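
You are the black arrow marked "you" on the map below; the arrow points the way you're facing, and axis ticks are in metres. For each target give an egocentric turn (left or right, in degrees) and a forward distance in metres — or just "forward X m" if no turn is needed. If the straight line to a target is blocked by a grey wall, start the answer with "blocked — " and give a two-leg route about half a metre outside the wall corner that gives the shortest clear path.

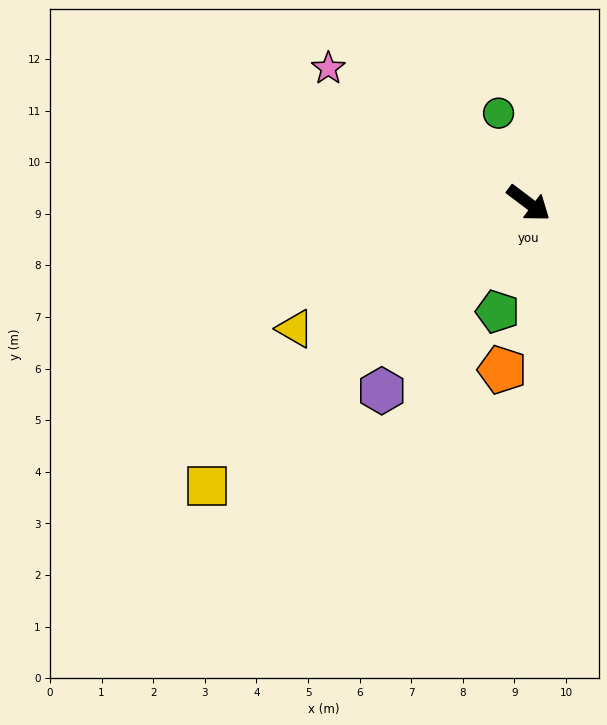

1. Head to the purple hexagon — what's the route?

turn right 91°, forward 4.6 m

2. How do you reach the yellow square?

turn right 102°, forward 8.3 m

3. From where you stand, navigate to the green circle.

turn left 145°, forward 1.8 m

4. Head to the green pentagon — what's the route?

turn right 69°, forward 2.2 m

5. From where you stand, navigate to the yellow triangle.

turn right 115°, forward 5.1 m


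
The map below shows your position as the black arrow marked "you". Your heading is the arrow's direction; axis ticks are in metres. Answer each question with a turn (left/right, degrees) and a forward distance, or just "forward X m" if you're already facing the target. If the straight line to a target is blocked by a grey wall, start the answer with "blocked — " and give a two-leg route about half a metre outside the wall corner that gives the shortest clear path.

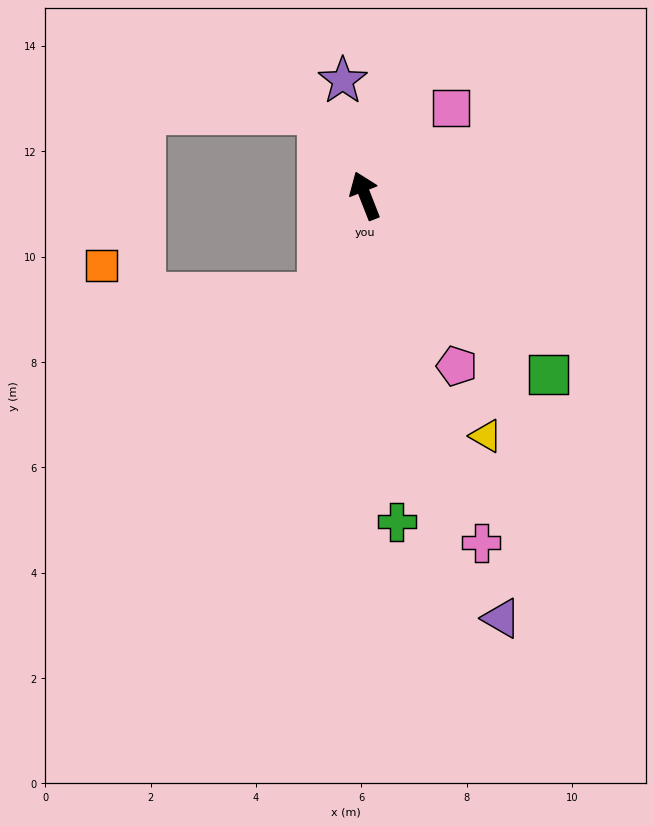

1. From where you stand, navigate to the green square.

turn right 156°, forward 4.9 m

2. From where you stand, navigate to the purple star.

turn right 10°, forward 2.2 m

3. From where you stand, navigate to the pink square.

turn right 66°, forward 2.3 m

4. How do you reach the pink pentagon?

turn right 173°, forward 3.7 m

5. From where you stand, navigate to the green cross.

turn left 164°, forward 6.2 m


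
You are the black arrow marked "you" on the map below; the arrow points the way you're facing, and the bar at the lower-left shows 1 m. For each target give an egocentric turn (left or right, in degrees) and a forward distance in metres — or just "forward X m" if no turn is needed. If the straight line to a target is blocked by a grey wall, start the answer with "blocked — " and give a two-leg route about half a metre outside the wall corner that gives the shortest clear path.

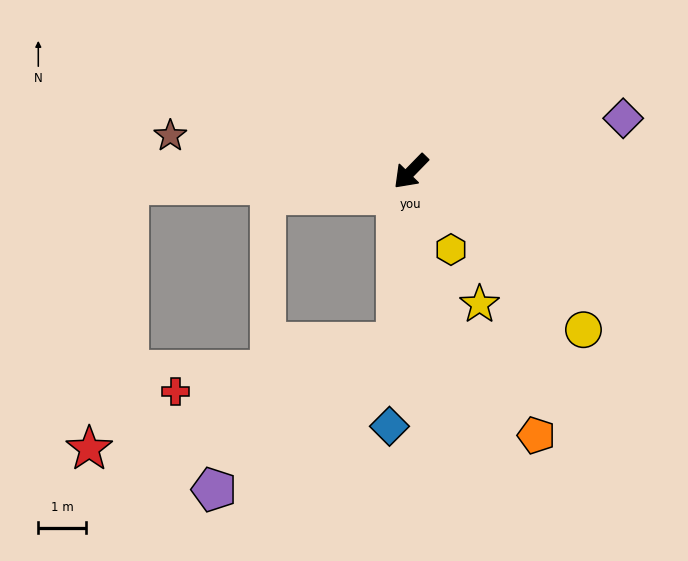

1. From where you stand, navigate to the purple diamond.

turn left 148°, forward 4.5 m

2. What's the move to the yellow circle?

turn left 92°, forward 4.9 m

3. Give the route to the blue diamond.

turn left 39°, forward 5.3 m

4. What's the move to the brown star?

turn right 54°, forward 5.0 m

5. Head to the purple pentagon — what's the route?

blocked — turn left 40°, forward 3.6 m, then turn right 47°, forward 4.9 m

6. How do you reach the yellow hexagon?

turn left 71°, forward 1.8 m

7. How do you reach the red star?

blocked — turn right 43°, forward 5.9 m, then turn left 79°, forward 5.6 m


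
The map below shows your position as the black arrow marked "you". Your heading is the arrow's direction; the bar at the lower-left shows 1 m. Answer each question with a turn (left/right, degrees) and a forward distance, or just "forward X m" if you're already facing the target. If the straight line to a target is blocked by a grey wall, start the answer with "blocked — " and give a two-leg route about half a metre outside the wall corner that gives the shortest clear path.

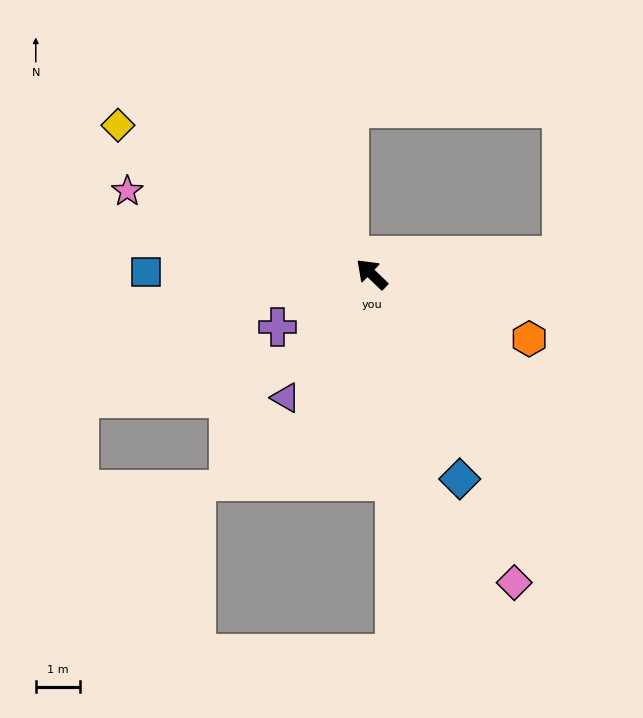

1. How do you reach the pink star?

turn left 25°, forward 5.8 m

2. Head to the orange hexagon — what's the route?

turn right 158°, forward 3.8 m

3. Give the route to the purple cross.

turn left 73°, forward 2.4 m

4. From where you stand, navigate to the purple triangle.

turn left 99°, forward 3.4 m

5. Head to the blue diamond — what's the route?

turn left 157°, forward 5.0 m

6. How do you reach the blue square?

turn left 43°, forward 5.1 m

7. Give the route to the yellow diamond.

turn left 13°, forward 6.6 m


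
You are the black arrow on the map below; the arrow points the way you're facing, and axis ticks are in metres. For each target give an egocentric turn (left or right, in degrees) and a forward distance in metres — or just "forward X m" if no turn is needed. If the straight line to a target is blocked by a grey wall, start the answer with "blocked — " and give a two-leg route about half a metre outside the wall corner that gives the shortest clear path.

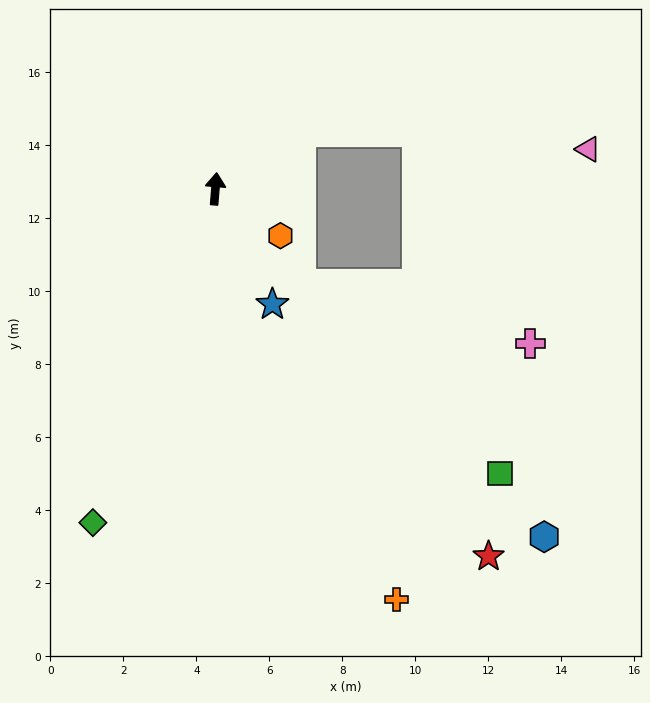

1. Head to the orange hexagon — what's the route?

turn right 121°, forward 2.2 m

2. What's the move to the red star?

turn right 139°, forward 12.5 m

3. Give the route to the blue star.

turn right 149°, forward 3.5 m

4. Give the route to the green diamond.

turn left 164°, forward 9.7 m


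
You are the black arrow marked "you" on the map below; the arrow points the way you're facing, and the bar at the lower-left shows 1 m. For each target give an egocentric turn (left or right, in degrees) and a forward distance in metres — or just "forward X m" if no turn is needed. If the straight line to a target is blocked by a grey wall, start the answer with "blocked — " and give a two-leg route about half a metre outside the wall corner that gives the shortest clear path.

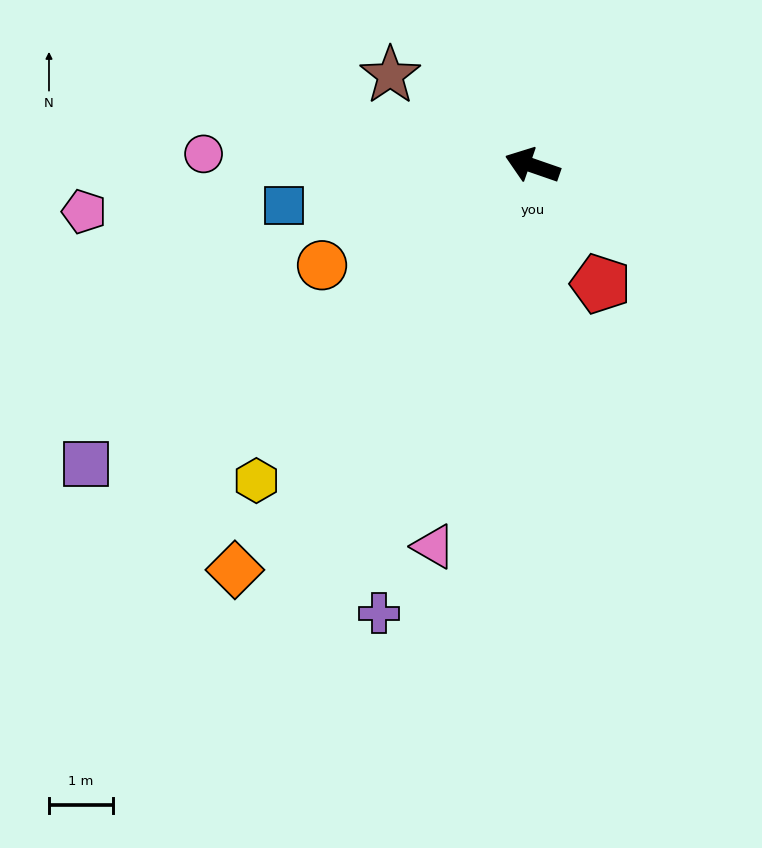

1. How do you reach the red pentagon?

turn left 139°, forward 2.1 m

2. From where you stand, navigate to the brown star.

turn right 13°, forward 2.6 m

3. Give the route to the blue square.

turn left 28°, forward 3.9 m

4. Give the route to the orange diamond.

turn left 73°, forward 7.8 m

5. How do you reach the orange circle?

turn left 44°, forward 3.6 m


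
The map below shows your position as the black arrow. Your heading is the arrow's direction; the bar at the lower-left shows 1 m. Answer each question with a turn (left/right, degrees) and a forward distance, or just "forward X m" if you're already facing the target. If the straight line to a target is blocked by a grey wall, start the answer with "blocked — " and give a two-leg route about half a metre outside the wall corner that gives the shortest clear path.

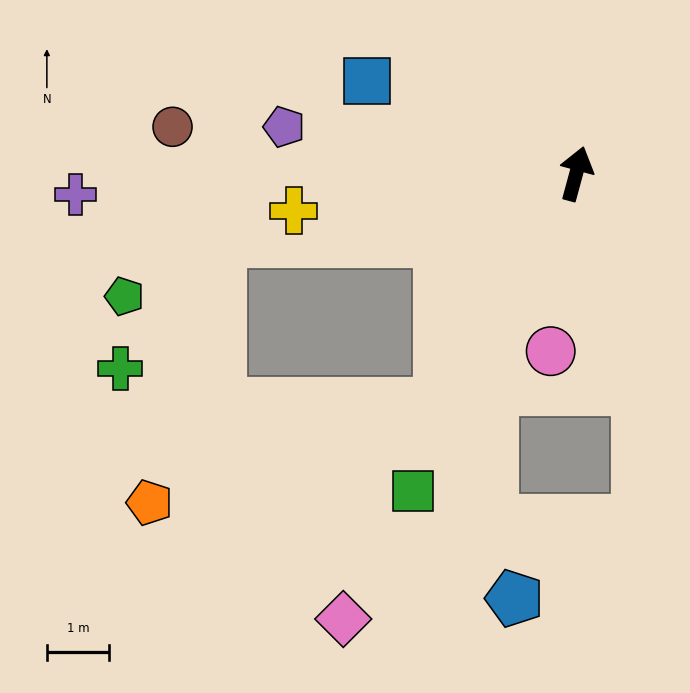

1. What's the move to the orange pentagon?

blocked — turn left 165°, forward 4.3 m, then turn right 41°, forward 4.9 m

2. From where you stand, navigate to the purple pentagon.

turn left 96°, forward 4.7 m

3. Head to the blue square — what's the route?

turn left 81°, forward 3.7 m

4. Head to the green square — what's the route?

turn left 168°, forward 5.7 m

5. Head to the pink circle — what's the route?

turn right 173°, forward 2.9 m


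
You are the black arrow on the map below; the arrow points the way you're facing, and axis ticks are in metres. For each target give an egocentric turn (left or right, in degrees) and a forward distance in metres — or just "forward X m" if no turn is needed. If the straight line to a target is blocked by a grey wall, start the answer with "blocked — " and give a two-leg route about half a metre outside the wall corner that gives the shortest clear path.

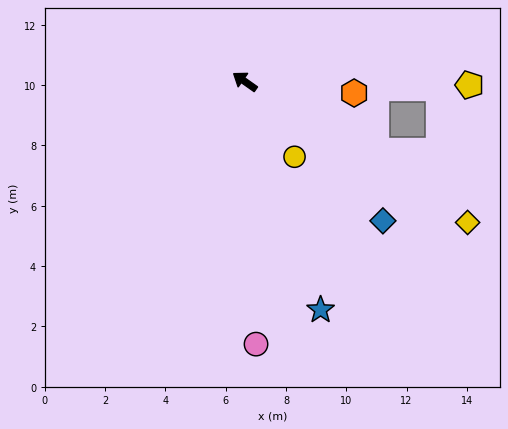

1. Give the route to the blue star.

turn left 144°, forward 8.0 m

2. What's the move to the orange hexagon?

turn right 151°, forward 3.6 m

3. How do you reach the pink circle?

turn left 128°, forward 8.7 m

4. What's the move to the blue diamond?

turn left 170°, forward 6.5 m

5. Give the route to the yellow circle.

turn left 159°, forward 3.0 m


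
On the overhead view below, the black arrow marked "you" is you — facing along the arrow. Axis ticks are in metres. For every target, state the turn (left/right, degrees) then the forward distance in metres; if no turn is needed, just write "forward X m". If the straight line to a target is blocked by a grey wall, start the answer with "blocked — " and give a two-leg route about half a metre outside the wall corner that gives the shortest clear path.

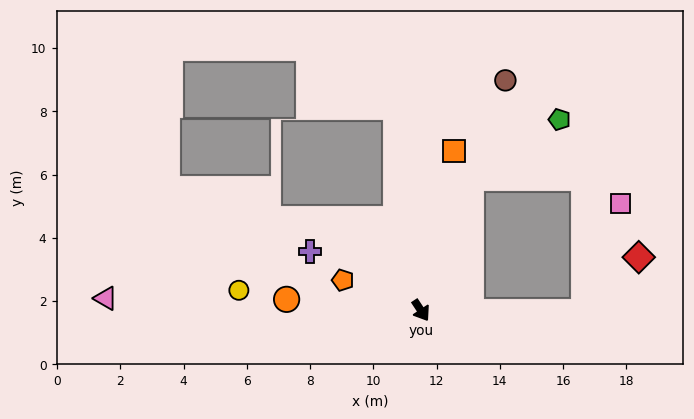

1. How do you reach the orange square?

turn left 135°, forward 5.2 m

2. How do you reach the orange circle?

turn right 128°, forward 4.3 m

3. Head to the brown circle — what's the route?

turn left 126°, forward 7.7 m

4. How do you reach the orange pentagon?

turn right 145°, forward 2.6 m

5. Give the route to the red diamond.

blocked — turn left 56°, forward 5.2 m, then turn left 46°, forward 2.5 m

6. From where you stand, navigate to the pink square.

blocked — turn left 56°, forward 5.2 m, then turn left 72°, forward 3.6 m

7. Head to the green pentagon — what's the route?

blocked — turn left 126°, forward 4.5 m, then turn right 36°, forward 3.3 m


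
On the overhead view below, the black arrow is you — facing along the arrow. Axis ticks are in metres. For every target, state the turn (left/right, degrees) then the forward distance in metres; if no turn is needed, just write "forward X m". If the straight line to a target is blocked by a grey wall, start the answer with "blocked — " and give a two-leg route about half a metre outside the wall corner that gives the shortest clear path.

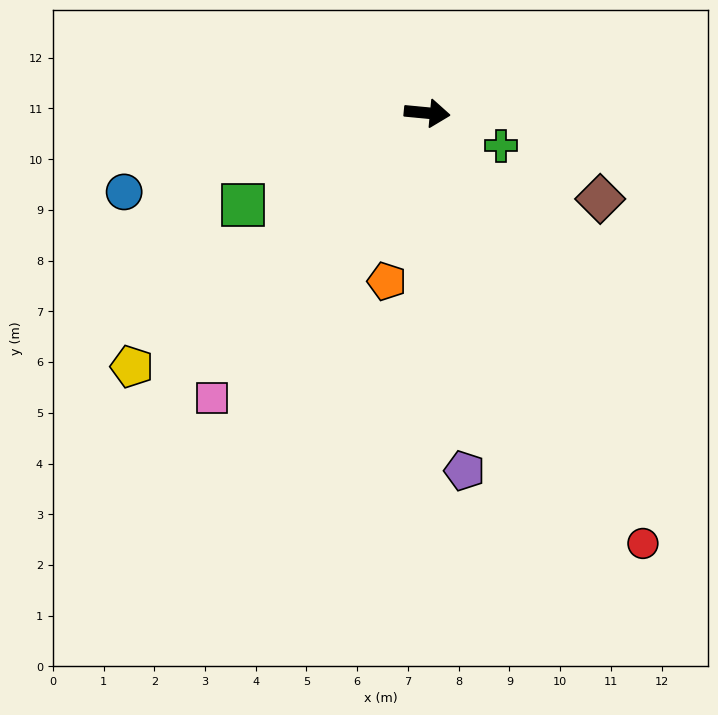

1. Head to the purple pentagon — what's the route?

turn right 79°, forward 7.1 m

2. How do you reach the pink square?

turn right 122°, forward 7.0 m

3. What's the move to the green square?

turn right 148°, forward 4.1 m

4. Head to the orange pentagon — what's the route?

turn right 98°, forward 3.4 m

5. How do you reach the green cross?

turn right 18°, forward 1.6 m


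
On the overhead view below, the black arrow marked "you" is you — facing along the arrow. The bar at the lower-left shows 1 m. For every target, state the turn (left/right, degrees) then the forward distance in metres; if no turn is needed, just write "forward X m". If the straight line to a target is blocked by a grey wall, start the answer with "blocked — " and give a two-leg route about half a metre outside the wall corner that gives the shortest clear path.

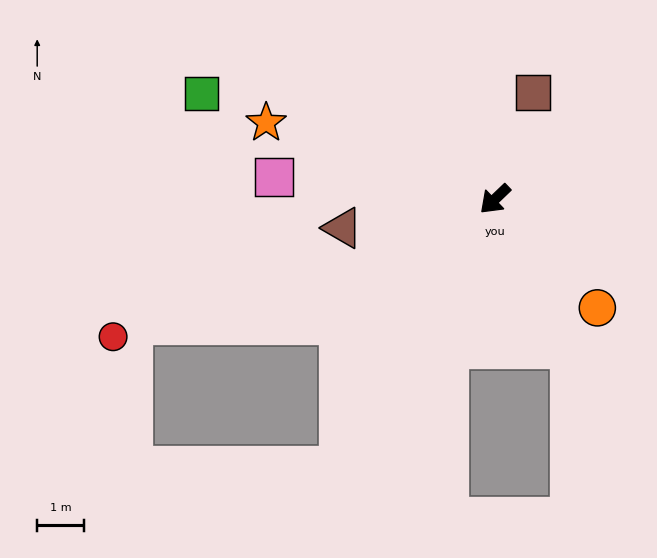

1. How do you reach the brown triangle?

turn right 33°, forward 3.3 m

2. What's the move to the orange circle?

turn left 90°, forward 3.2 m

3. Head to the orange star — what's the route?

turn right 62°, forward 5.1 m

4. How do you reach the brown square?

turn right 154°, forward 2.4 m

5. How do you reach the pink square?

turn right 50°, forward 4.7 m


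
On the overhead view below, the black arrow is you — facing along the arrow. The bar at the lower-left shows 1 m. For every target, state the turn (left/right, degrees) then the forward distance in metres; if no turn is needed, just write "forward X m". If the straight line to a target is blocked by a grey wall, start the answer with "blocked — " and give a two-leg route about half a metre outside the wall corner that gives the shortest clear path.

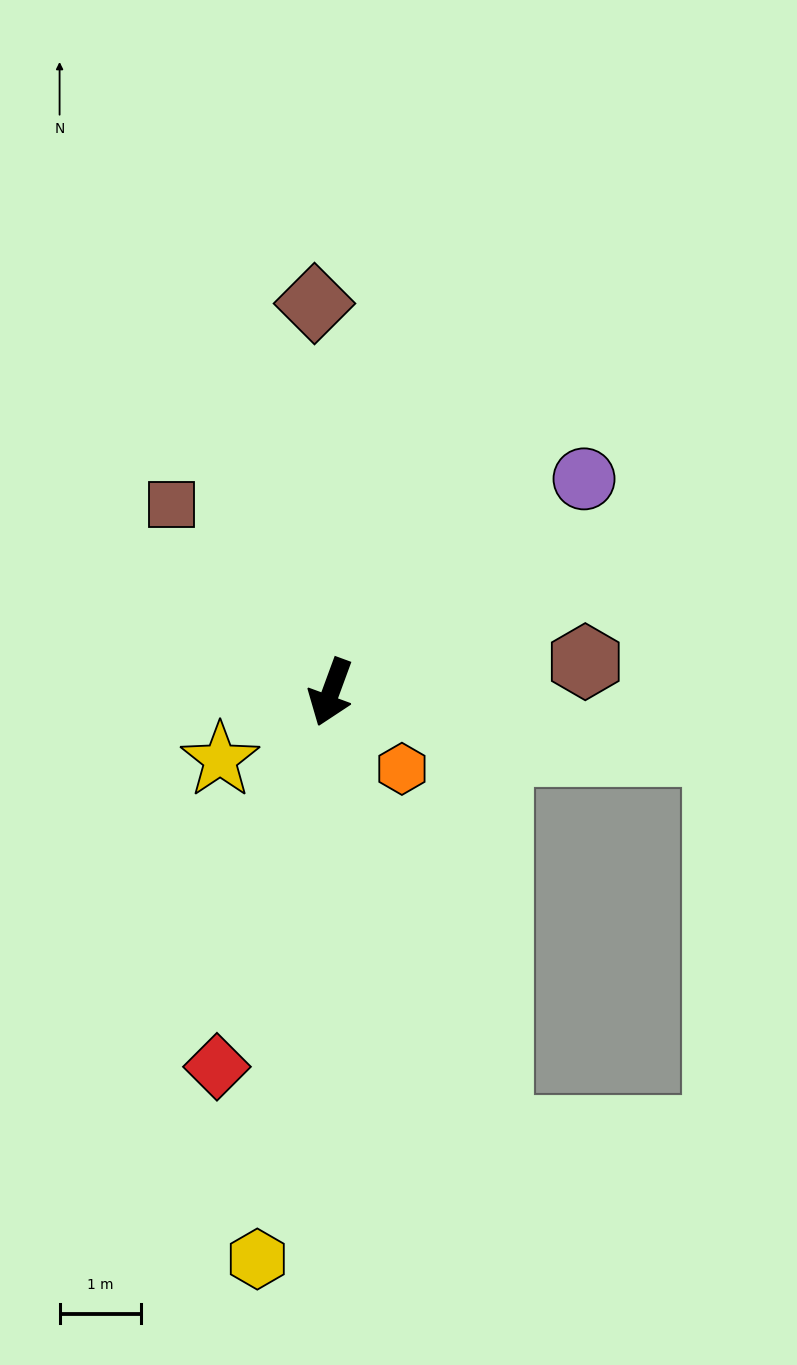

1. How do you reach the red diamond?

turn left 3°, forward 4.8 m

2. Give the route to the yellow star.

turn right 38°, forward 1.6 m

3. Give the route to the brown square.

turn right 120°, forward 3.0 m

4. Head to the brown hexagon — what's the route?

turn left 117°, forward 3.2 m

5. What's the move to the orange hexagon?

turn left 63°, forward 1.3 m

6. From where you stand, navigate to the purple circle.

turn left 150°, forward 4.1 m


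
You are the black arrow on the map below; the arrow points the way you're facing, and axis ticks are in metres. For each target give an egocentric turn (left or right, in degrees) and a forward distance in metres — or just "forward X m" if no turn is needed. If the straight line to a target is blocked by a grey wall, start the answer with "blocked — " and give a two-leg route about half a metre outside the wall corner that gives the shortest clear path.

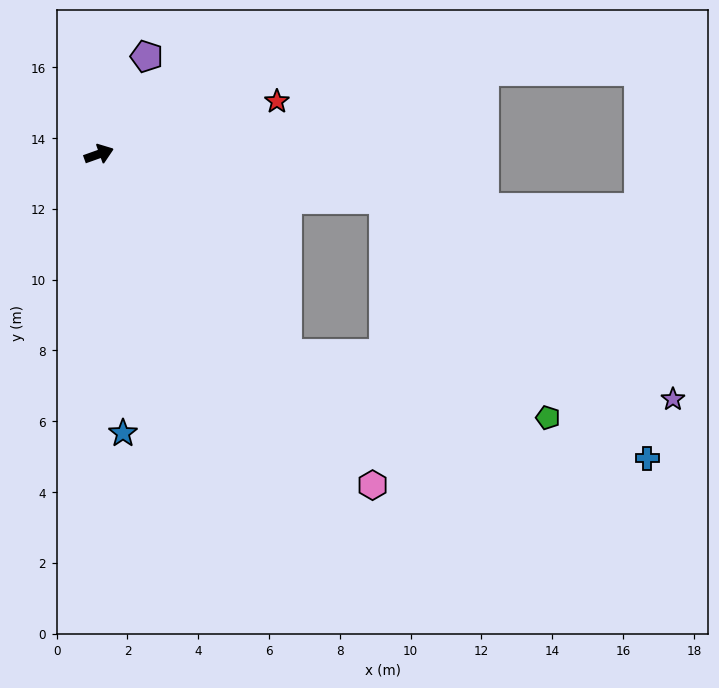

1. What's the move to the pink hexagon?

turn right 70°, forward 12.1 m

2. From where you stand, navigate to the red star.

turn right 3°, forward 5.2 m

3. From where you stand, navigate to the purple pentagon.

turn left 44°, forward 3.1 m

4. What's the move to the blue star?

turn right 105°, forward 7.9 m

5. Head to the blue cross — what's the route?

blocked — turn right 29°, forward 8.1 m, then turn right 35°, forward 10.5 m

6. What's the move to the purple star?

blocked — turn right 29°, forward 8.1 m, then turn right 25°, forward 9.9 m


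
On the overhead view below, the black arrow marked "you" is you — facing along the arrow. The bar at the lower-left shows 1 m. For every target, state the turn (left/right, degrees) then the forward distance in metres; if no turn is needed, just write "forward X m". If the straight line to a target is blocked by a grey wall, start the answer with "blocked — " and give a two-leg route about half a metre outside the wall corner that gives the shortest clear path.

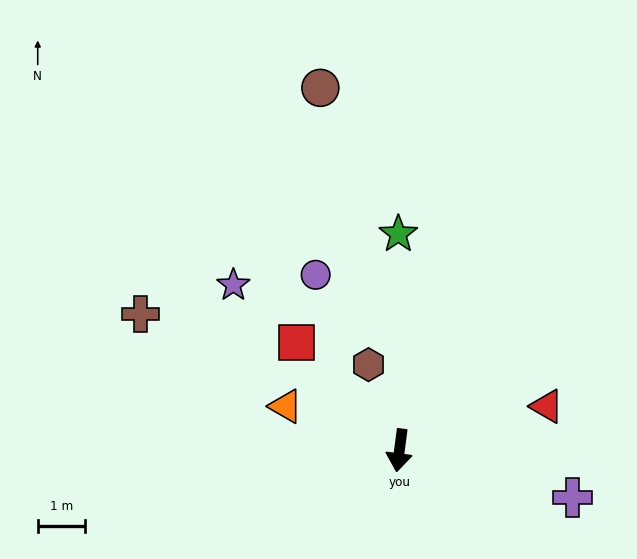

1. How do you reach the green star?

turn right 172°, forward 4.6 m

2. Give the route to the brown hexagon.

turn right 153°, forward 1.9 m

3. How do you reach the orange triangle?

turn right 104°, forward 2.6 m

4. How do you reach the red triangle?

turn left 114°, forward 3.3 m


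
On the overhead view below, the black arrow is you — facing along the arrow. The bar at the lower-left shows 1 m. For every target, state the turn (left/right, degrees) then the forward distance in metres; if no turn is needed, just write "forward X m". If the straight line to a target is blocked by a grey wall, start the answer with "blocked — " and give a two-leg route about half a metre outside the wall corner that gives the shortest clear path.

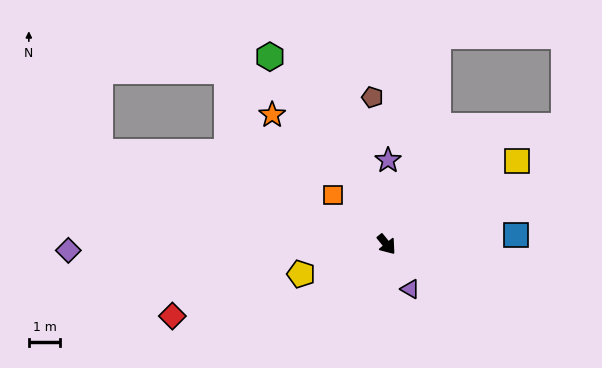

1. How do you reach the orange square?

turn right 172°, forward 2.3 m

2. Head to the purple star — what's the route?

turn left 140°, forward 2.7 m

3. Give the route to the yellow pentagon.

turn right 110°, forward 2.9 m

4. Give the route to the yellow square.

turn left 84°, forward 4.9 m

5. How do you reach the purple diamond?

turn right 128°, forward 10.1 m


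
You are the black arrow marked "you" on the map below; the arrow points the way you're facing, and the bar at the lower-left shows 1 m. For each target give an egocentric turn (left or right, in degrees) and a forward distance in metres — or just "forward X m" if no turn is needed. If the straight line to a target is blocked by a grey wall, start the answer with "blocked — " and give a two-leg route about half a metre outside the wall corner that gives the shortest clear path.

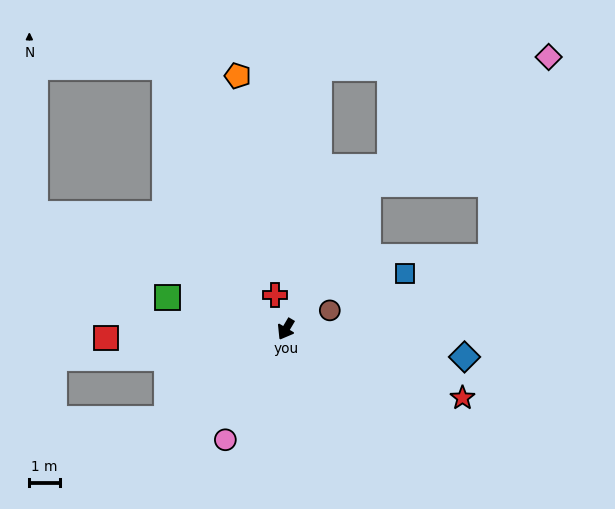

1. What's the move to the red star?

turn left 99°, forward 6.2 m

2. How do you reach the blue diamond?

turn left 112°, forward 5.9 m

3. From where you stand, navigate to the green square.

turn right 74°, forward 4.0 m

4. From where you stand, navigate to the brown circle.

turn left 144°, forward 1.6 m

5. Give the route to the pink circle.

forward 4.1 m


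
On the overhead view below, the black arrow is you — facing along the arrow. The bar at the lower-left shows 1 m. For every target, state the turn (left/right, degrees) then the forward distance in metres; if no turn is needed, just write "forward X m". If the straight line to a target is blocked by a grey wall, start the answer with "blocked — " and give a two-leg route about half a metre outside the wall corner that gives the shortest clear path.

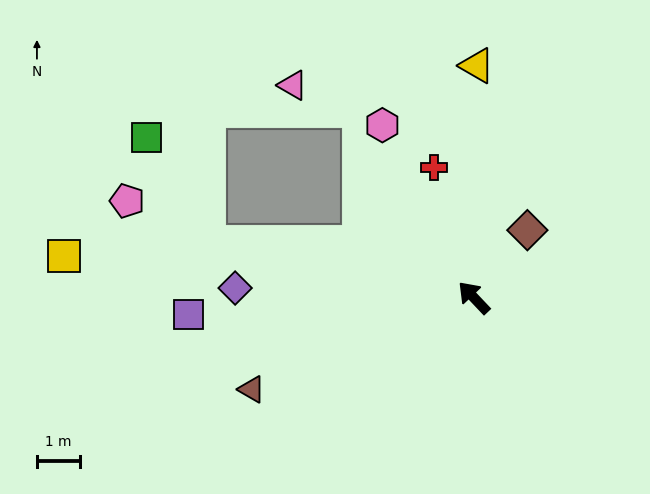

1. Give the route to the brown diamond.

turn right 82°, forward 2.0 m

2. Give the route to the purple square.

turn left 50°, forward 6.6 m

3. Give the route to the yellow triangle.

turn right 44°, forward 5.3 m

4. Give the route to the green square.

blocked — turn left 35°, forward 6.3 m, then turn right 48°, forward 2.8 m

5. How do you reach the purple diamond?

turn left 44°, forward 5.5 m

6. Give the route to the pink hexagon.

turn right 15°, forward 4.5 m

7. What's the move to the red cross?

turn right 26°, forward 3.1 m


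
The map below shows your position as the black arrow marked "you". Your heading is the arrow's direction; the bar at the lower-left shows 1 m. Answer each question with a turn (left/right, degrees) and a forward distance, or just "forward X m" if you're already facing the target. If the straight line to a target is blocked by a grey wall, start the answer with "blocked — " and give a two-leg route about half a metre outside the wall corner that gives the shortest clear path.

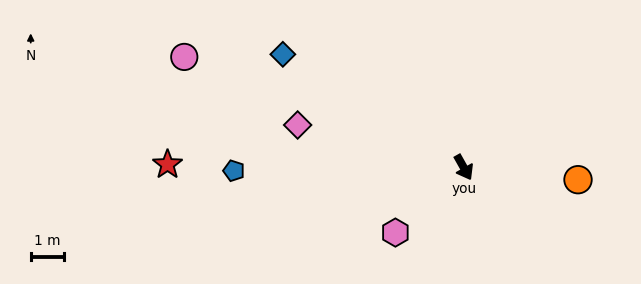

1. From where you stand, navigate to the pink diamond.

turn right 134°, forward 5.2 m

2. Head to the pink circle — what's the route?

turn right 141°, forward 9.2 m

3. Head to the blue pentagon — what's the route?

turn right 119°, forward 7.0 m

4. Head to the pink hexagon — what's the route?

turn right 76°, forward 2.9 m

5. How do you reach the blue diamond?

turn right 151°, forward 6.5 m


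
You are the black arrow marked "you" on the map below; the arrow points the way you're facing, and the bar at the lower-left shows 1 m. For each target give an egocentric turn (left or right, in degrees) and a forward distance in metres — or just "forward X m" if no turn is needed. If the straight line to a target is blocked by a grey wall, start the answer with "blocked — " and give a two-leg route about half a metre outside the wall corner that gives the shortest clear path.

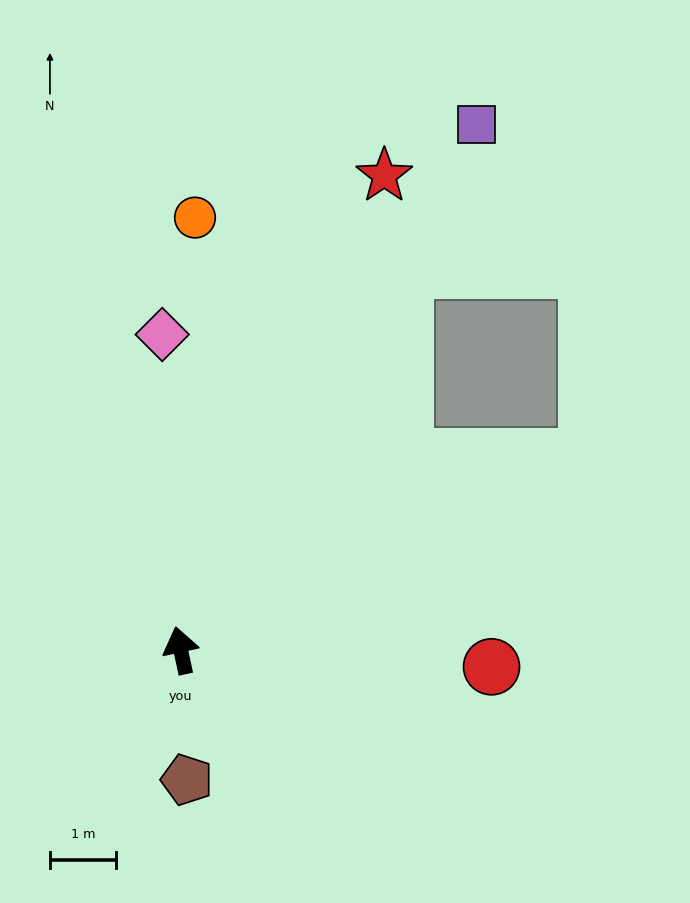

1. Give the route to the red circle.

turn right 105°, forward 4.7 m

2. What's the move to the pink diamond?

turn right 9°, forward 4.8 m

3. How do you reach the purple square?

turn right 42°, forward 9.1 m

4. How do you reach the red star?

turn right 35°, forward 7.8 m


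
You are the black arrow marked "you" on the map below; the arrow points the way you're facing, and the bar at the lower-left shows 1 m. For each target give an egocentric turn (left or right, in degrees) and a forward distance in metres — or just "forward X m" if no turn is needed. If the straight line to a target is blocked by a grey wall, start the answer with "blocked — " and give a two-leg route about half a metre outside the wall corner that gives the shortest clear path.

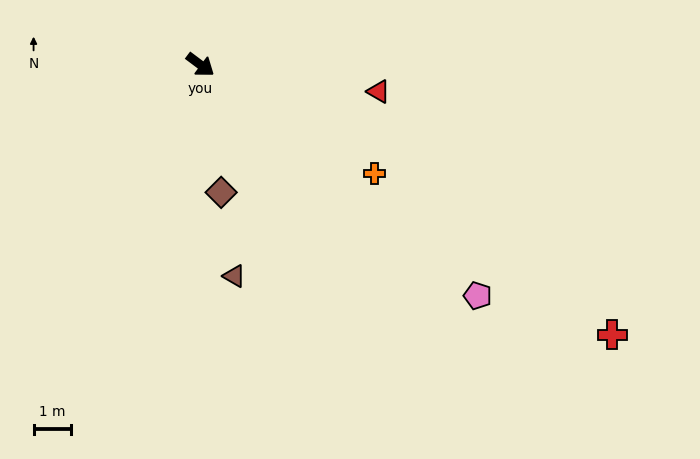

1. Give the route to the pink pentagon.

turn right 3°, forward 9.6 m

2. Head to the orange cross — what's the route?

turn left 5°, forward 5.4 m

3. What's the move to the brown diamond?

turn right 44°, forward 3.4 m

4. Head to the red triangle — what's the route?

turn left 28°, forward 4.8 m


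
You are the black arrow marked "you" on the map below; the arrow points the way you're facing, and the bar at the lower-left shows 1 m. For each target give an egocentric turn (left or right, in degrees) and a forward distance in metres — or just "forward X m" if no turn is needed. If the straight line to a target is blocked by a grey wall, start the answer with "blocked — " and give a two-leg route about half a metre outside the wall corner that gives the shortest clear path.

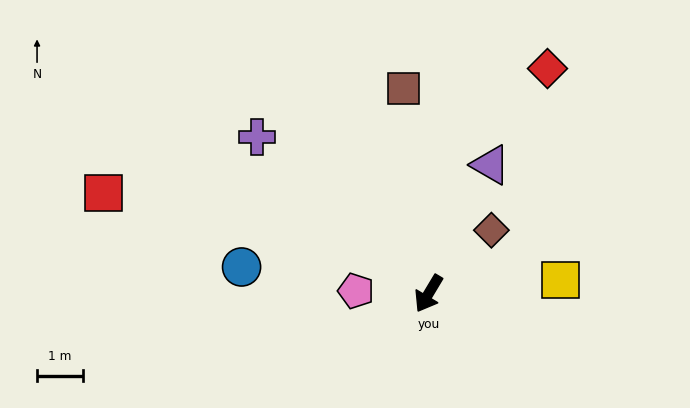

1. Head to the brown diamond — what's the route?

turn left 166°, forward 2.0 m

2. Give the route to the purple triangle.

turn right 175°, forward 3.1 m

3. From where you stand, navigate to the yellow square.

turn left 127°, forward 2.9 m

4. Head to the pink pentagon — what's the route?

turn right 61°, forward 1.6 m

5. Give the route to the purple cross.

turn right 101°, forward 5.1 m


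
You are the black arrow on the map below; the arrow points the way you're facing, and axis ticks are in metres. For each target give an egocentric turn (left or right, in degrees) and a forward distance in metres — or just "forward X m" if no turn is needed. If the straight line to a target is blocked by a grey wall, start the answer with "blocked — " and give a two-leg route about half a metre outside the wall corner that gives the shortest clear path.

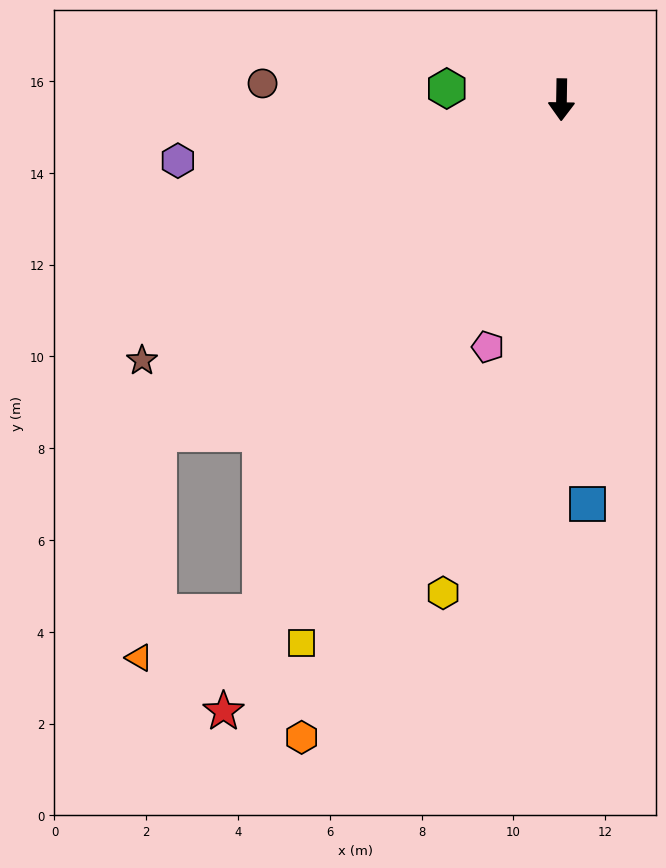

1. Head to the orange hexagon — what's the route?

turn right 21°, forward 15.0 m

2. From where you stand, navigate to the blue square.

turn left 5°, forward 8.8 m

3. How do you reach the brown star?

turn right 57°, forward 10.8 m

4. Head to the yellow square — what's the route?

turn right 25°, forward 13.1 m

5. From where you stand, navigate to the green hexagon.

turn right 95°, forward 2.5 m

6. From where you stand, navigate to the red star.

turn right 28°, forward 15.2 m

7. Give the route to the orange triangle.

blocked — turn right 29°, forward 13.0 m, then turn right 40°, forward 2.8 m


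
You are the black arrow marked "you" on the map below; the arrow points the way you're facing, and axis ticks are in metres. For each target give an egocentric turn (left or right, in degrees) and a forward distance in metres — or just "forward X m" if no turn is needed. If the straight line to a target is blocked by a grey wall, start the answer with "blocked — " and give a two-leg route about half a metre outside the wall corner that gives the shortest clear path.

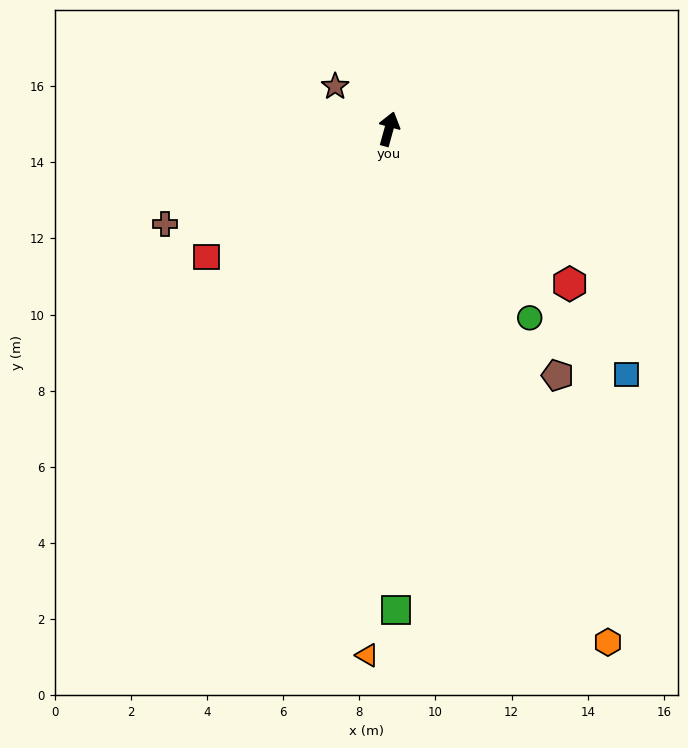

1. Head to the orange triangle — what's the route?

turn right 167°, forward 13.8 m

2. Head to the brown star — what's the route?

turn left 67°, forward 1.8 m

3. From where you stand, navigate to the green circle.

turn right 128°, forward 6.2 m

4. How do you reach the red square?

turn left 140°, forward 5.8 m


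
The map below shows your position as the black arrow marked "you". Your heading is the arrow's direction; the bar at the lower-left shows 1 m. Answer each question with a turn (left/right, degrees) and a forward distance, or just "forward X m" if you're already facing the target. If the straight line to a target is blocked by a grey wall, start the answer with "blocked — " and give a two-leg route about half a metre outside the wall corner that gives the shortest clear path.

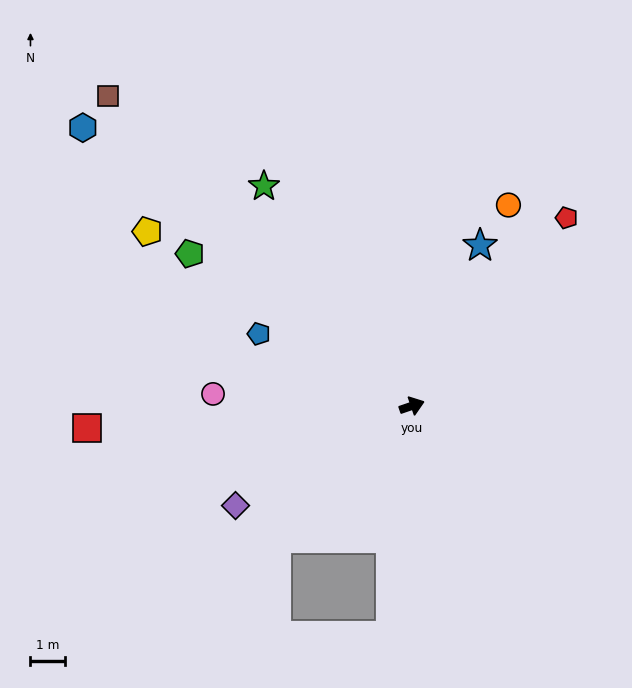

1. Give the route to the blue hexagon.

turn left 121°, forward 12.5 m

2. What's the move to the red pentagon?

turn left 32°, forward 7.1 m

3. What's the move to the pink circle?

turn left 158°, forward 5.8 m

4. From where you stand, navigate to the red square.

turn left 165°, forward 9.4 m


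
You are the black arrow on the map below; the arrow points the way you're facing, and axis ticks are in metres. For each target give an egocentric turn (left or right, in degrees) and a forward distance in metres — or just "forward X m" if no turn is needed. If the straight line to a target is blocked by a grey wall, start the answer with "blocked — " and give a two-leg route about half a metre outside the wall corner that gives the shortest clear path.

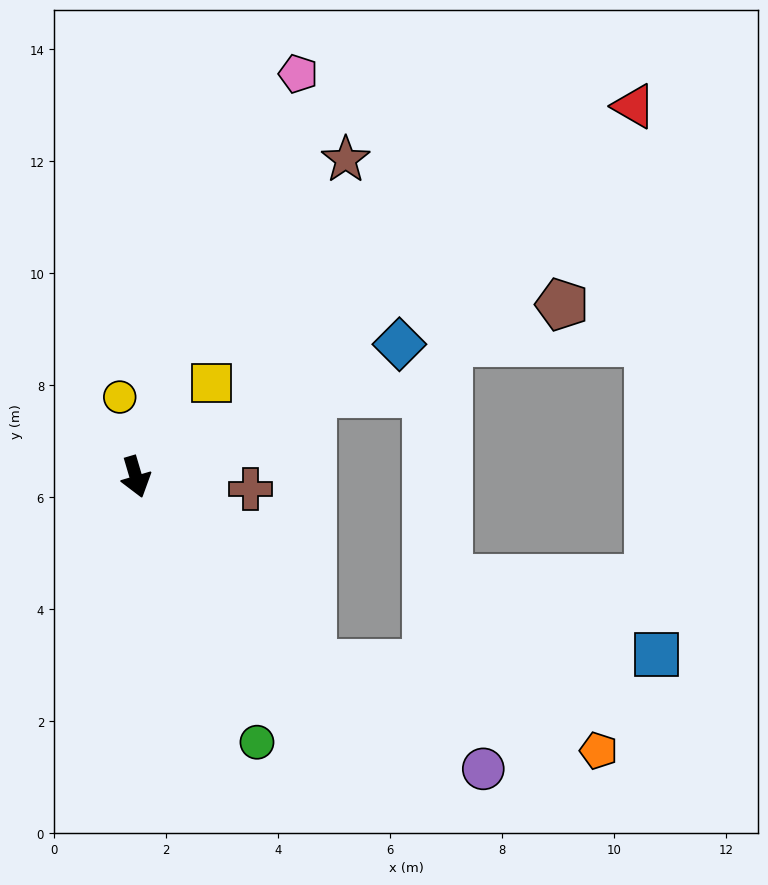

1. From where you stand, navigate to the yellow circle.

turn left 175°, forward 1.5 m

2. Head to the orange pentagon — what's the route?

blocked — turn left 27°, forward 4.6 m, then turn left 29°, forward 5.3 m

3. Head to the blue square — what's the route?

blocked — turn left 27°, forward 4.6 m, then turn left 48°, forward 6.1 m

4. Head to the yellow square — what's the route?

turn left 125°, forward 2.2 m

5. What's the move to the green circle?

turn left 8°, forward 5.2 m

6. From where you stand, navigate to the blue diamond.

turn left 100°, forward 5.3 m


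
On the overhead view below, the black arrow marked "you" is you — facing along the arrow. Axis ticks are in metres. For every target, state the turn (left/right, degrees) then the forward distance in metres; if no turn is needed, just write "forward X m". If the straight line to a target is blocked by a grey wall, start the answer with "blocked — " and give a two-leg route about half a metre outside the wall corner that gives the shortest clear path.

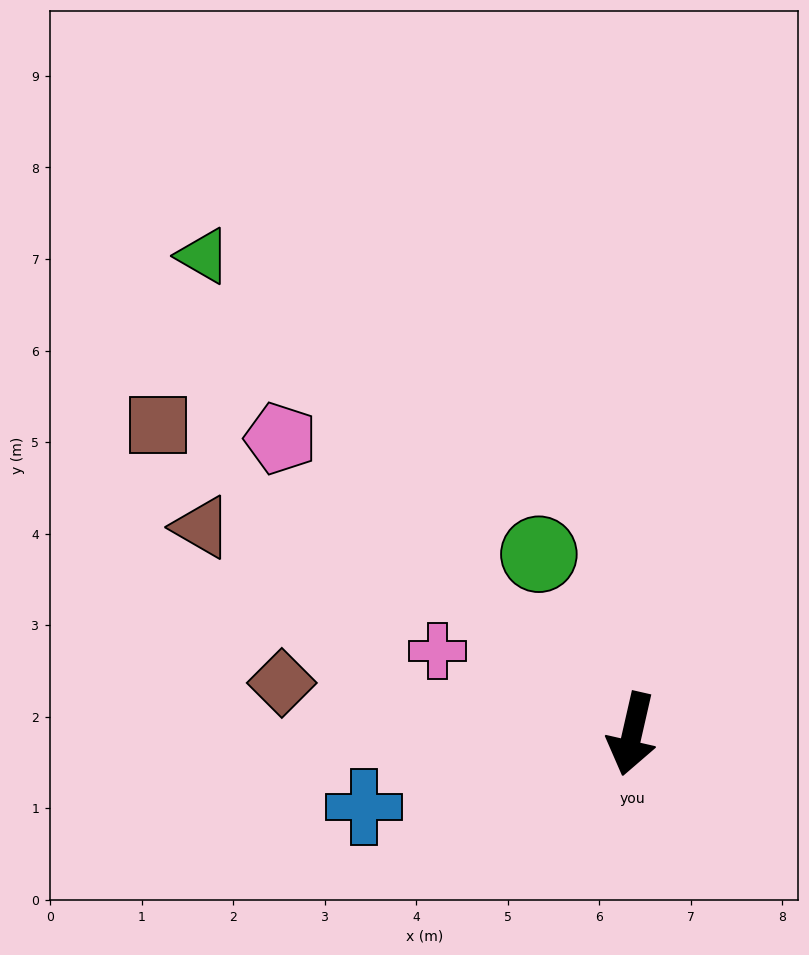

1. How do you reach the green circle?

turn right 140°, forward 2.2 m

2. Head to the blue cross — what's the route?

turn right 62°, forward 3.0 m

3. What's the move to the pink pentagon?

turn right 117°, forward 5.0 m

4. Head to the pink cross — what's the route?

turn right 100°, forward 2.3 m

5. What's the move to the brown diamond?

turn right 85°, forward 3.9 m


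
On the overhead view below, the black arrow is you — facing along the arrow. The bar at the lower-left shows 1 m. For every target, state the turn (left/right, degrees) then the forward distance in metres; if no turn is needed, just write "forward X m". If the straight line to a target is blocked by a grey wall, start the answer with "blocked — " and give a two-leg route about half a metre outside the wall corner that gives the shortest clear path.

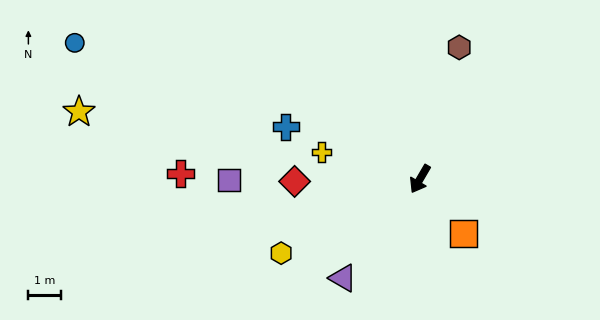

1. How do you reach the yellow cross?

turn right 75°, forward 3.1 m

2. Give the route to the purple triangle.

turn right 8°, forward 3.9 m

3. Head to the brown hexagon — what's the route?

turn right 166°, forward 4.2 m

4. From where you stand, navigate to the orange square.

turn left 69°, forward 2.2 m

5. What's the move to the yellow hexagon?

turn right 32°, forward 4.9 m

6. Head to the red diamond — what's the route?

turn right 59°, forward 3.9 m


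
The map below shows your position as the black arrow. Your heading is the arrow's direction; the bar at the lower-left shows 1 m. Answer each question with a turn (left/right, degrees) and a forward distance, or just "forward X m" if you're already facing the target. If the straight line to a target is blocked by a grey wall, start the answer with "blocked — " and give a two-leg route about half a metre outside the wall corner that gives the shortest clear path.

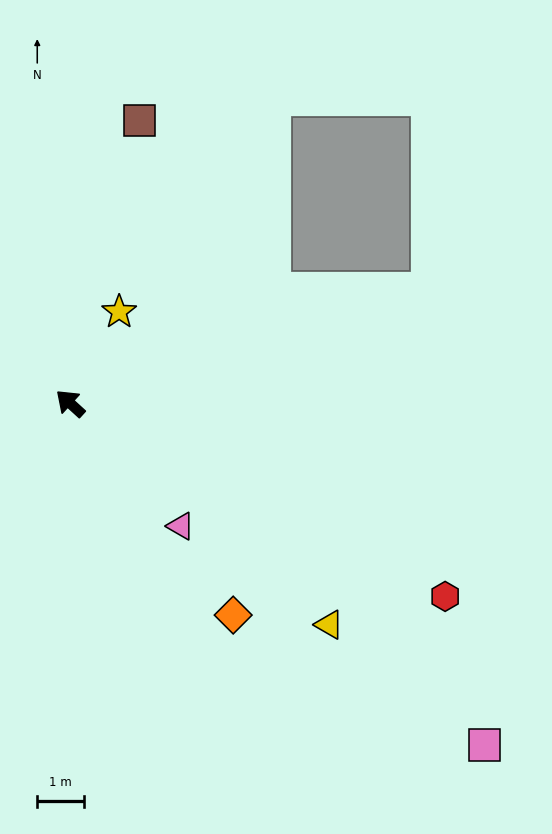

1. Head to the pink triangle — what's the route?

turn left 174°, forward 3.6 m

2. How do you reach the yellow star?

turn right 76°, forward 2.2 m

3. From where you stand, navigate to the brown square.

turn right 61°, forward 6.3 m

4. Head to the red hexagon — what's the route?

turn right 165°, forward 9.1 m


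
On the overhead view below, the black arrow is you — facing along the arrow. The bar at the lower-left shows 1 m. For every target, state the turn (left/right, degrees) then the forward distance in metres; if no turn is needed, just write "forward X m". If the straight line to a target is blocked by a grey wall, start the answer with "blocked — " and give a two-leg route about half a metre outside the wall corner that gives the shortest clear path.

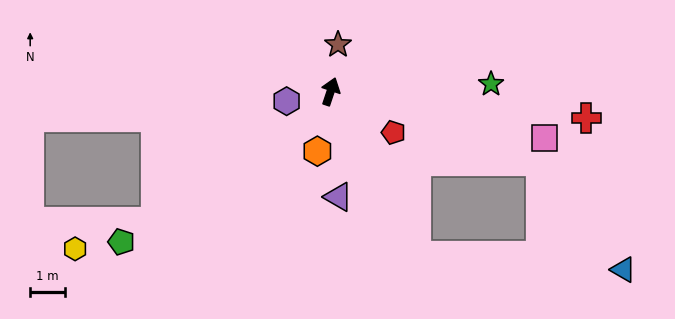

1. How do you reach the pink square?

turn right 84°, forward 6.3 m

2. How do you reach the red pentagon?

turn right 105°, forward 2.2 m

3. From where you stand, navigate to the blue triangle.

blocked — turn right 90°, forward 6.4 m, then turn right 34°, forward 3.9 m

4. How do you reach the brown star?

turn left 9°, forward 1.4 m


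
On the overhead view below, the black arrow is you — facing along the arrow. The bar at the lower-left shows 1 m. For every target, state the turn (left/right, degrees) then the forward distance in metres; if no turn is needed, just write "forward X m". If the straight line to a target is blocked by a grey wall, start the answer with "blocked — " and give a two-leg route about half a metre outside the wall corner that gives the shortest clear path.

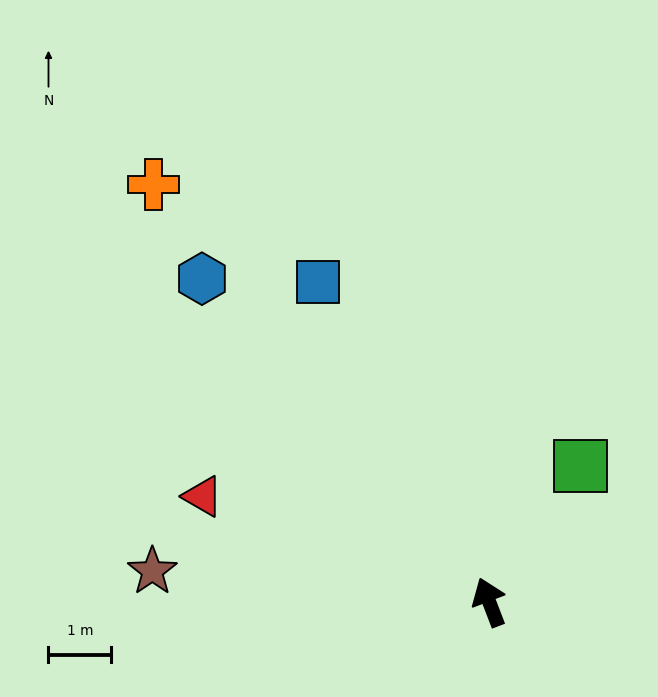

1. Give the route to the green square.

turn right 55°, forward 2.6 m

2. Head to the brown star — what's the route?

turn left 64°, forward 5.4 m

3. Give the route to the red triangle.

turn left 49°, forward 4.9 m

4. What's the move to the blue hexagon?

turn left 21°, forward 6.9 m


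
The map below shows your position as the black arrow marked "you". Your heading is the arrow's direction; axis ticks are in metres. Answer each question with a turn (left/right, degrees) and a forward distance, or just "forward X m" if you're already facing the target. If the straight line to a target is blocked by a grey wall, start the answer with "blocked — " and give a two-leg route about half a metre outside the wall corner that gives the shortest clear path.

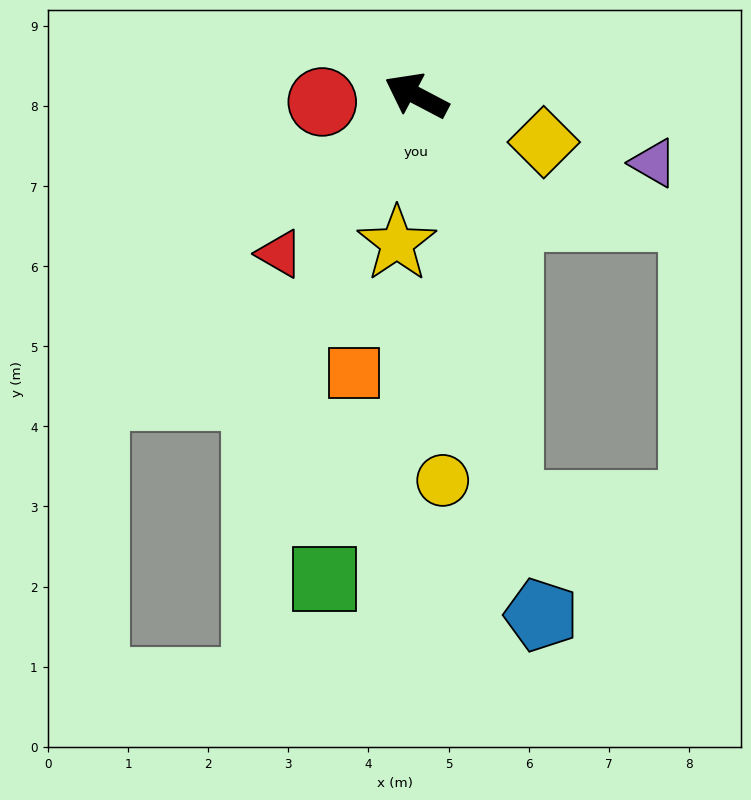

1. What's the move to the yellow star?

turn left 110°, forward 1.9 m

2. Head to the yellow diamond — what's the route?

turn right 172°, forward 1.7 m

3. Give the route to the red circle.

turn left 32°, forward 1.2 m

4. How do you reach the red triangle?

turn left 77°, forward 2.6 m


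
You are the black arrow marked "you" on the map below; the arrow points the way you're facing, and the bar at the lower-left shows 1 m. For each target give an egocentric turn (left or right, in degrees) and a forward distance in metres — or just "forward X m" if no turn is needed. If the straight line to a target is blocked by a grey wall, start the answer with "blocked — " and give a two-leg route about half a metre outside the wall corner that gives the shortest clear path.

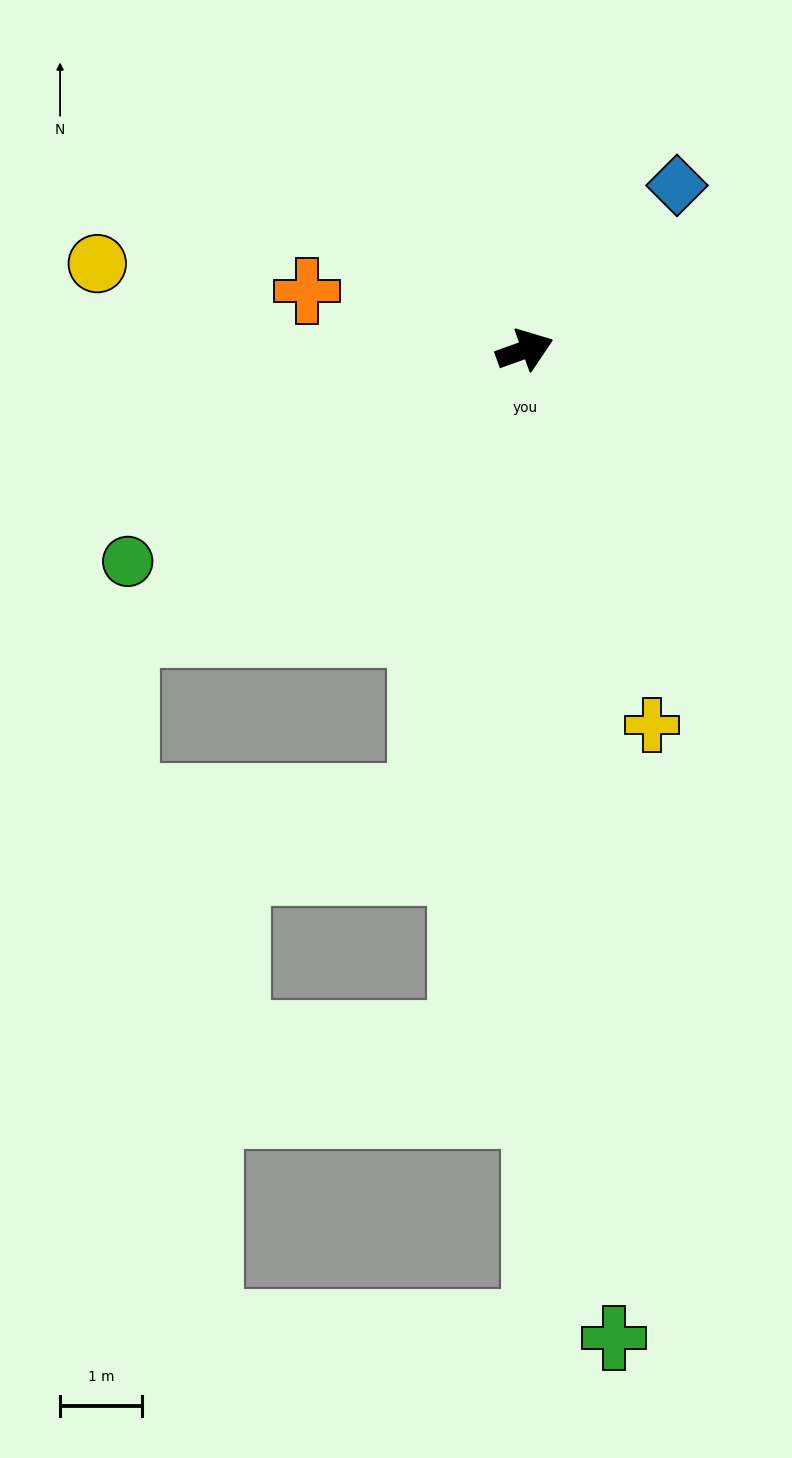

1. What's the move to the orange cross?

turn left 145°, forward 2.8 m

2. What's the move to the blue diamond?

turn left 28°, forward 2.7 m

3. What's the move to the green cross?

turn right 105°, forward 12.1 m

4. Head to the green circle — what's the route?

turn right 172°, forward 5.5 m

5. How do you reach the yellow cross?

turn right 91°, forward 4.8 m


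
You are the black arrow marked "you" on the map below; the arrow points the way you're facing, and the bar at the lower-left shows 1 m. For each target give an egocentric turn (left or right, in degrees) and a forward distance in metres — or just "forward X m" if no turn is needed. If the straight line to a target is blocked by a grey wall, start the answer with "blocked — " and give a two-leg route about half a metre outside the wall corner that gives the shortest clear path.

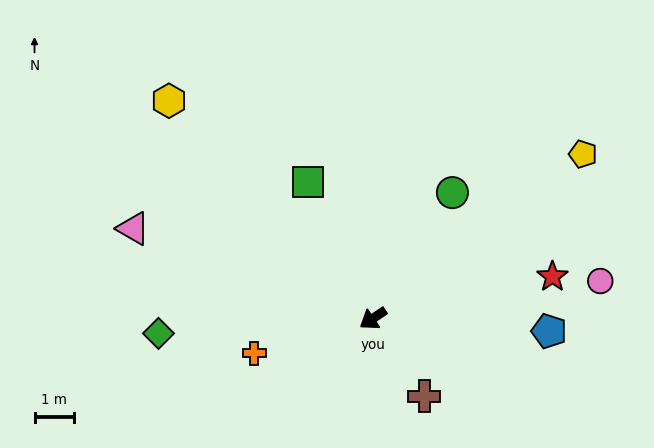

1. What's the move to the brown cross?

turn left 89°, forward 2.4 m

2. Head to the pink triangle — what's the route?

turn right 54°, forward 6.5 m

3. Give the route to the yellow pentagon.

turn right 176°, forward 6.8 m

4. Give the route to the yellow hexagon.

turn right 81°, forward 7.6 m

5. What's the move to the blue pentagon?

turn left 142°, forward 4.5 m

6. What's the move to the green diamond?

turn right 30°, forward 5.4 m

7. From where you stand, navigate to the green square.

turn right 98°, forward 3.8 m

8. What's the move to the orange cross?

turn right 18°, forward 3.1 m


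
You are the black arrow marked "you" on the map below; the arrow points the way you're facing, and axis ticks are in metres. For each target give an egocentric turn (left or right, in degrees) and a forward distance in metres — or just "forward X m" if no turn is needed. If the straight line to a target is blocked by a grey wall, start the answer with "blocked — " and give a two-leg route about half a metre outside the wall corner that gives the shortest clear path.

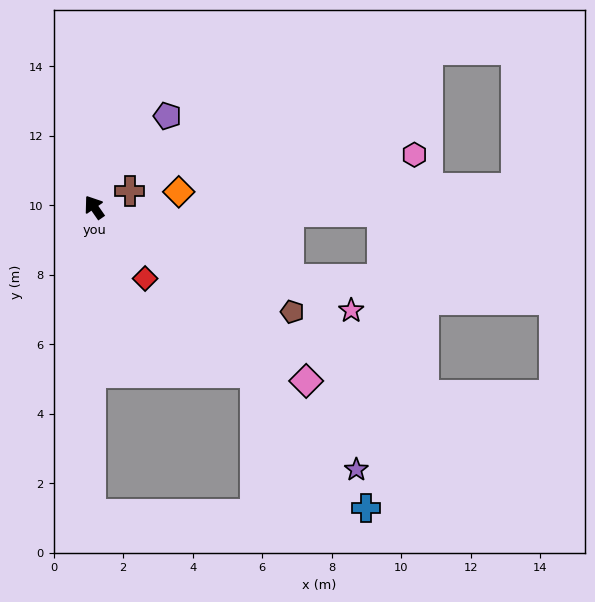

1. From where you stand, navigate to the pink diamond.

turn right 164°, forward 7.9 m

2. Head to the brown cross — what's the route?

turn right 100°, forward 1.1 m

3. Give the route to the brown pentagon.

turn right 153°, forward 6.4 m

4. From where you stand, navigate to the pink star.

turn right 147°, forward 8.0 m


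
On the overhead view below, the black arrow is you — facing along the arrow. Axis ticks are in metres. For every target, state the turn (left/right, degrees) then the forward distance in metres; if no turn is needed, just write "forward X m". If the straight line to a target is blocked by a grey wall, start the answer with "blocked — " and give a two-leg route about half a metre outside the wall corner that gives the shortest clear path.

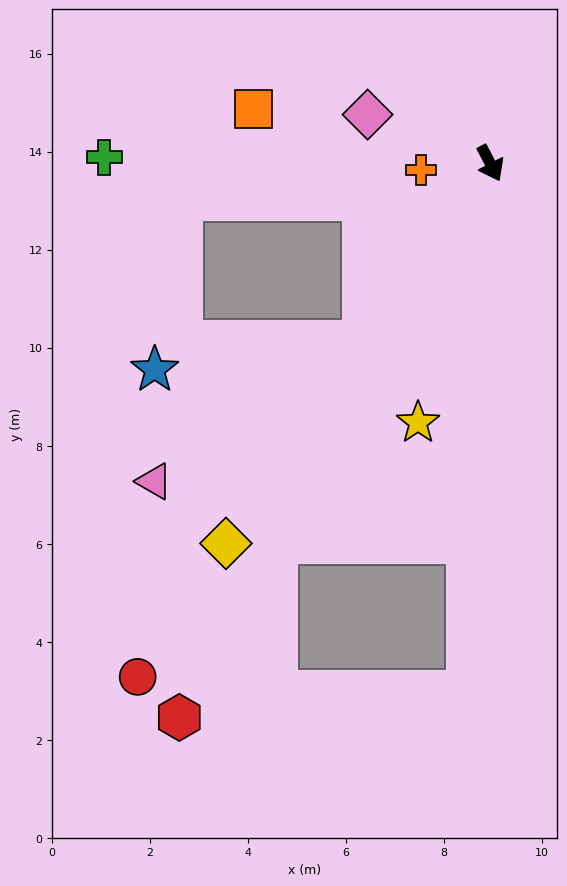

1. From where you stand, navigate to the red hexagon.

turn right 57°, forward 13.0 m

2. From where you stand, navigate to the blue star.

blocked — turn right 63°, forward 4.5 m, then turn right 47°, forward 4.3 m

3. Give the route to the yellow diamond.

turn right 62°, forward 9.4 m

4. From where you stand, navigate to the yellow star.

turn right 43°, forward 5.5 m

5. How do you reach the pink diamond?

turn right 139°, forward 2.7 m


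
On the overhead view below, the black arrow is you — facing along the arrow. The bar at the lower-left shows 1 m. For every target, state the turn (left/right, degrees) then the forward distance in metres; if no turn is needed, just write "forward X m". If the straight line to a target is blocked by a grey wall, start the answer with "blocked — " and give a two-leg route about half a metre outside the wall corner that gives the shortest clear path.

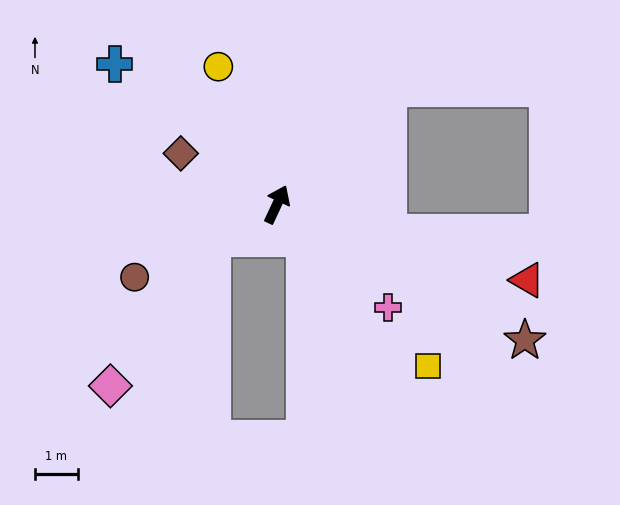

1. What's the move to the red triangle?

turn right 82°, forward 6.1 m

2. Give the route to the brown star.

turn right 94°, forward 6.6 m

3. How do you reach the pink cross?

turn right 108°, forward 3.5 m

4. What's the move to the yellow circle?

turn left 48°, forward 3.5 m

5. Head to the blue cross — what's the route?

turn left 74°, forward 5.0 m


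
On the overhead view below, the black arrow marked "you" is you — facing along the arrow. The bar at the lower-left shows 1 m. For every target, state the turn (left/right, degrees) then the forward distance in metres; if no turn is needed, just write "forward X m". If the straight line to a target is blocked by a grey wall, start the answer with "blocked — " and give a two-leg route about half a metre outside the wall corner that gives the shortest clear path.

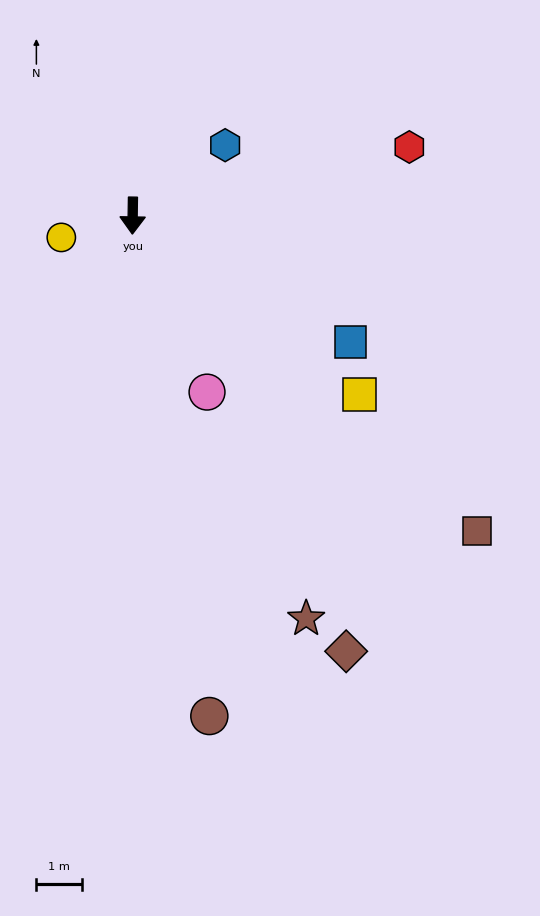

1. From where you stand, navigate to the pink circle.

turn left 24°, forward 4.2 m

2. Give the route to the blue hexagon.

turn left 128°, forward 2.6 m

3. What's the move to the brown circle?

turn left 10°, forward 11.1 m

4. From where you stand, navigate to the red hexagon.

turn left 105°, forward 6.3 m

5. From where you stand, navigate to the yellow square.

turn left 53°, forward 6.4 m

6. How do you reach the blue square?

turn left 61°, forward 5.5 m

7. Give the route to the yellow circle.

turn right 72°, forward 1.6 m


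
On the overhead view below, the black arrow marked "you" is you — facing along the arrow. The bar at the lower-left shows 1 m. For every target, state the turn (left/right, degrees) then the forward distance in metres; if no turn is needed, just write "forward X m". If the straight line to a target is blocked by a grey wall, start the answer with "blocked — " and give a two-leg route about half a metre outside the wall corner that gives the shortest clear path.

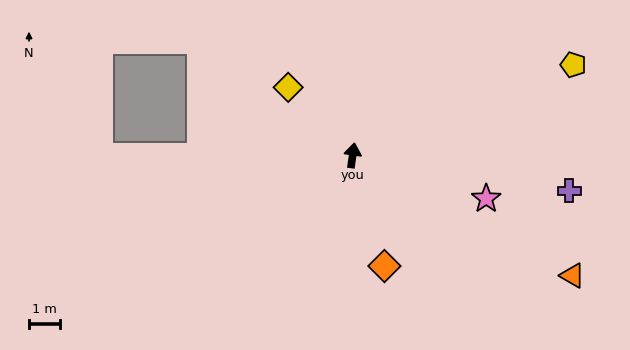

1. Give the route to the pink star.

turn right 100°, forward 4.5 m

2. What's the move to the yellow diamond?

turn left 52°, forward 3.0 m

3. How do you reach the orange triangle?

turn right 111°, forward 8.1 m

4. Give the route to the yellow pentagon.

turn right 60°, forward 7.7 m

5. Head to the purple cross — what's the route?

turn right 91°, forward 7.1 m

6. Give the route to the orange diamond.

turn right 156°, forward 3.7 m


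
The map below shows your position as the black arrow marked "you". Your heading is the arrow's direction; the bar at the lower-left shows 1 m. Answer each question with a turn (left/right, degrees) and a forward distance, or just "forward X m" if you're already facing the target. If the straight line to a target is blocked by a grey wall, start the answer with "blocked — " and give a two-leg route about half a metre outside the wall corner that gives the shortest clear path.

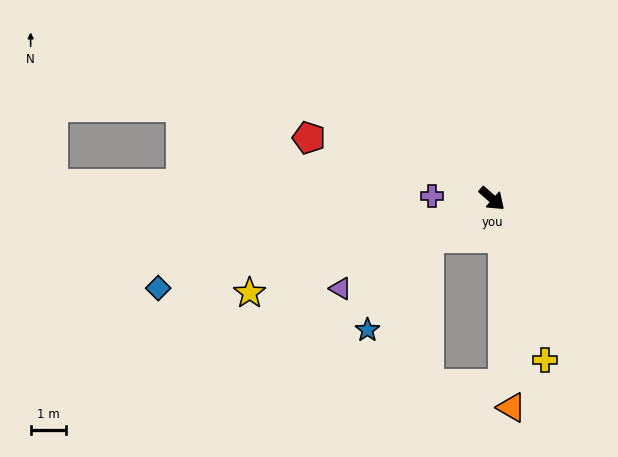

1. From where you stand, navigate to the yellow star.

turn right 117°, forward 7.3 m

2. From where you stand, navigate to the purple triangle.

turn right 108°, forward 5.0 m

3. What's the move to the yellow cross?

turn right 30°, forward 4.8 m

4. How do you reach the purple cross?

turn right 141°, forward 1.7 m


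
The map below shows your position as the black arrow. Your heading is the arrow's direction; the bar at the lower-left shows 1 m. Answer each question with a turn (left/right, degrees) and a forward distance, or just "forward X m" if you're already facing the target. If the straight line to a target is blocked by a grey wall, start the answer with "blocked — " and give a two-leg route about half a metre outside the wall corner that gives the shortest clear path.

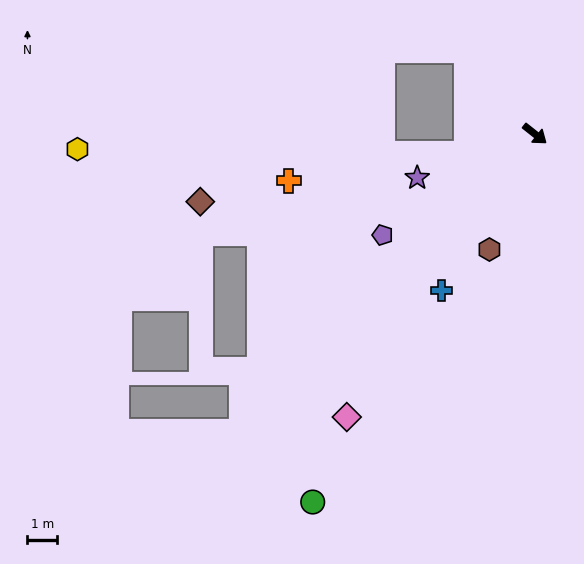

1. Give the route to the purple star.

turn right 121°, forward 4.2 m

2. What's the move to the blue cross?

turn right 82°, forward 6.1 m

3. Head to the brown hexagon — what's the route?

turn right 73°, forward 4.2 m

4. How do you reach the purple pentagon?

turn right 108°, forward 6.2 m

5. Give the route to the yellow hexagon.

blocked — turn right 126°, forward 2.4 m, then turn right 16°, forward 13.1 m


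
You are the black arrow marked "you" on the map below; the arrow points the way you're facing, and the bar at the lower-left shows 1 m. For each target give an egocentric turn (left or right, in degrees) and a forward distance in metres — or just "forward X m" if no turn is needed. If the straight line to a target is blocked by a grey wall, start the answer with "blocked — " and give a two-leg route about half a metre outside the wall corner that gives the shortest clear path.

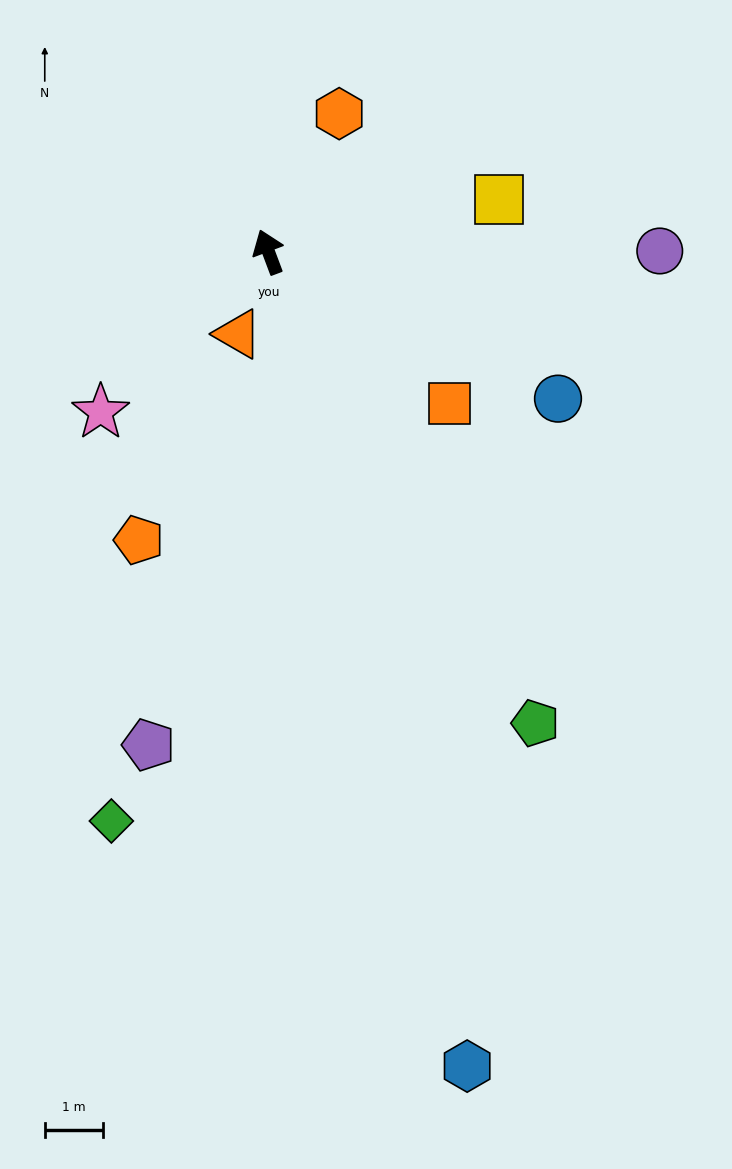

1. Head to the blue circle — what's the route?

turn right 137°, forward 5.6 m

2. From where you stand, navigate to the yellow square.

turn right 98°, forward 4.1 m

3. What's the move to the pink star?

turn left 113°, forward 4.0 m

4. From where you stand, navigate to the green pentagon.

turn right 171°, forward 9.3 m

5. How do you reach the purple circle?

turn right 110°, forward 6.7 m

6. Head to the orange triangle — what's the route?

turn left 139°, forward 1.5 m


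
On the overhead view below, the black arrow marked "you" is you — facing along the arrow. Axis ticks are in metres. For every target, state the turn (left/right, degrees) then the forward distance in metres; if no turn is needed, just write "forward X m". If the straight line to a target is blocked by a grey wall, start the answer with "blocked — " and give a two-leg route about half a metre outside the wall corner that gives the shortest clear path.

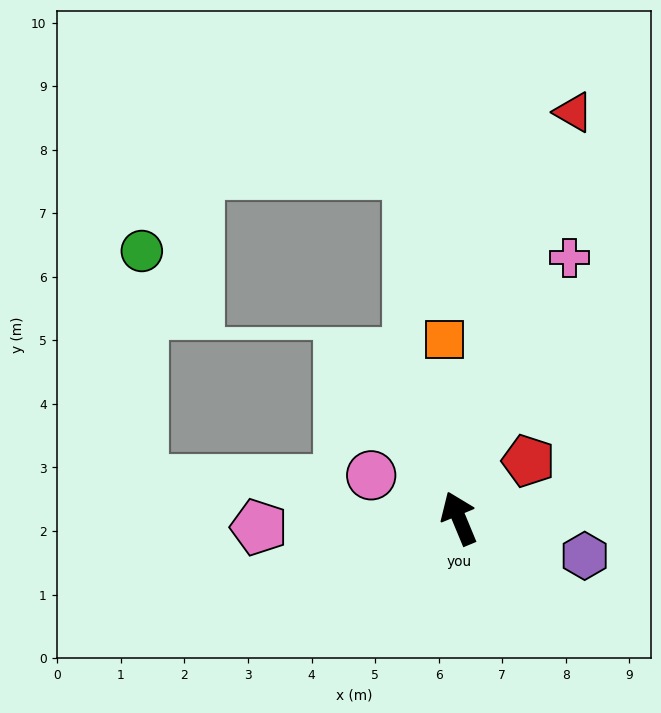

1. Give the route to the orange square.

turn right 18°, forward 2.8 m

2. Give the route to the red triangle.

turn right 38°, forward 6.6 m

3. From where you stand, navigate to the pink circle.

turn left 41°, forward 1.5 m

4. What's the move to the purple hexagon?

turn right 129°, forward 2.1 m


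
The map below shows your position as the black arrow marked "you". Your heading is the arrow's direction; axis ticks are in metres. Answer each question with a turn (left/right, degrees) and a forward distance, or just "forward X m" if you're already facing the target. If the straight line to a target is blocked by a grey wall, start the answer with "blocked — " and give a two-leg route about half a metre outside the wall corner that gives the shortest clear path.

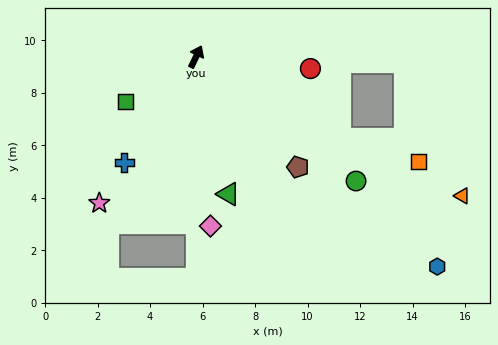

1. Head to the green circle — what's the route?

turn right 102°, forward 7.7 m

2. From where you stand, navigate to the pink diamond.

turn right 149°, forward 6.5 m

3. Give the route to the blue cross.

turn left 172°, forward 4.9 m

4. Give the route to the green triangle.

turn right 141°, forward 5.4 m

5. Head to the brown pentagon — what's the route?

turn right 111°, forward 5.7 m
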